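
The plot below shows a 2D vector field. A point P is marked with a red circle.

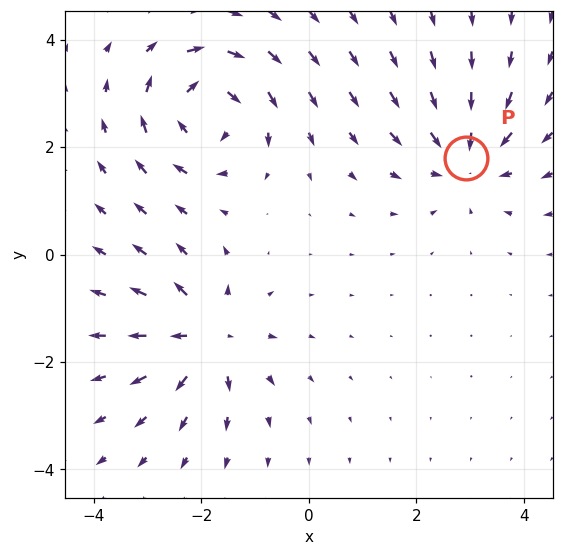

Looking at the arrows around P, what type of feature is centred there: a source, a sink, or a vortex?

sink

At P (2.9, 1.8) the arrows converge inward. Divergence about -4, curl ≈0 — negative divergence with near-zero curl is a sink.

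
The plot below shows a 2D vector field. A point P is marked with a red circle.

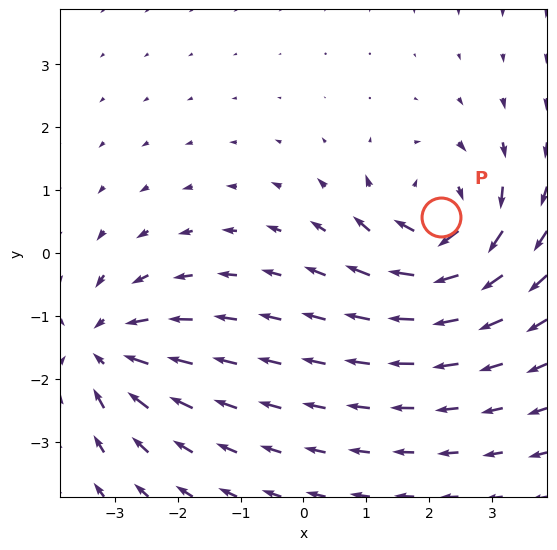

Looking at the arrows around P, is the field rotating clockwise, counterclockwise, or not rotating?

Near P at (2.2, 0.6) the arrows circulate clockwise. The curl (z-component) there is about -4; negative curl means clockwise rotation.

clockwise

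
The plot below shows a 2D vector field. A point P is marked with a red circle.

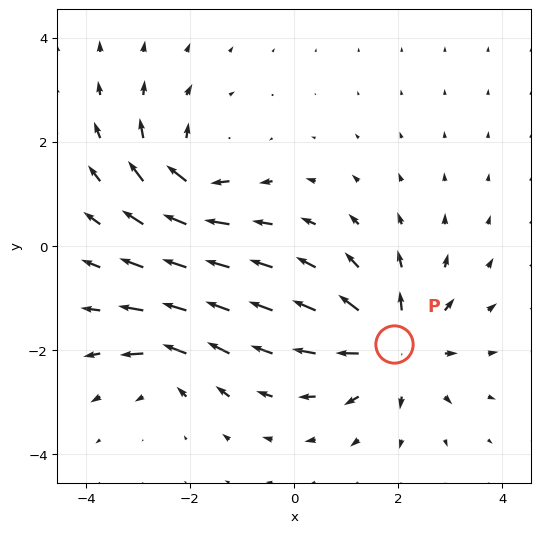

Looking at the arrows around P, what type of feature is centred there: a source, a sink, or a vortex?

source

At P (1.9, -1.9) the arrows spread outward. Divergence about +5, curl ≈0 — positive divergence with near-zero curl is a source.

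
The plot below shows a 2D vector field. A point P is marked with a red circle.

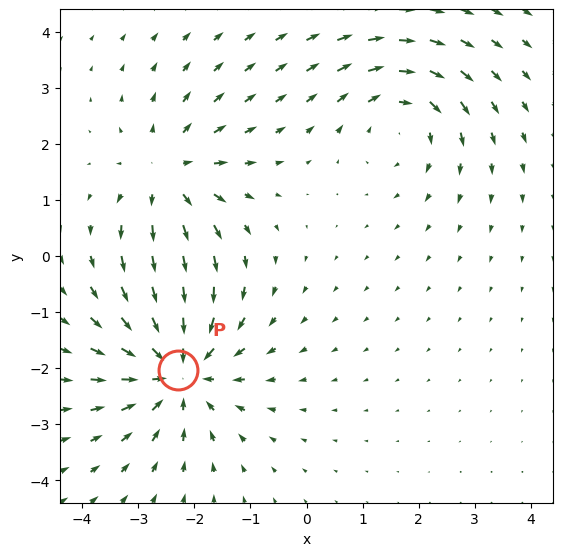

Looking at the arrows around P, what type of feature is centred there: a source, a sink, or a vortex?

sink

At P (-2.3, -2.0) the arrows converge inward. Divergence about -4, curl ≈0 — negative divergence with near-zero curl is a sink.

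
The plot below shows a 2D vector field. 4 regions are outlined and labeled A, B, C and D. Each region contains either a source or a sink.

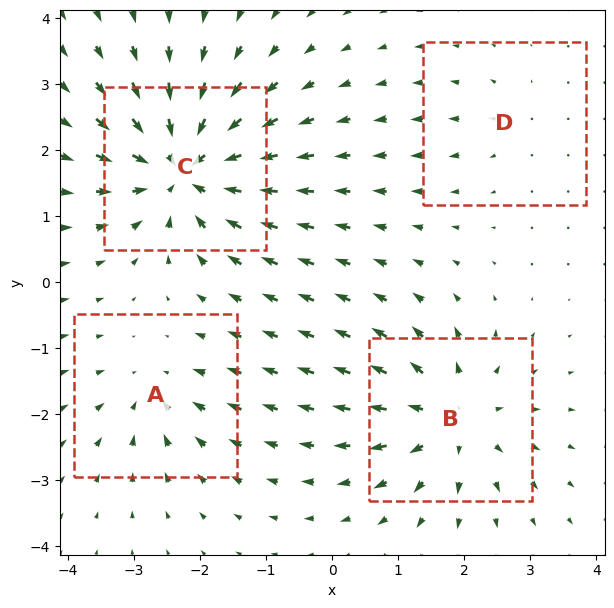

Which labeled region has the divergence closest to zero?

Divergence at each region's feature centre — A: about -4, B: about +6, C: about -8, D: about +2. Region D is closest to zero.

D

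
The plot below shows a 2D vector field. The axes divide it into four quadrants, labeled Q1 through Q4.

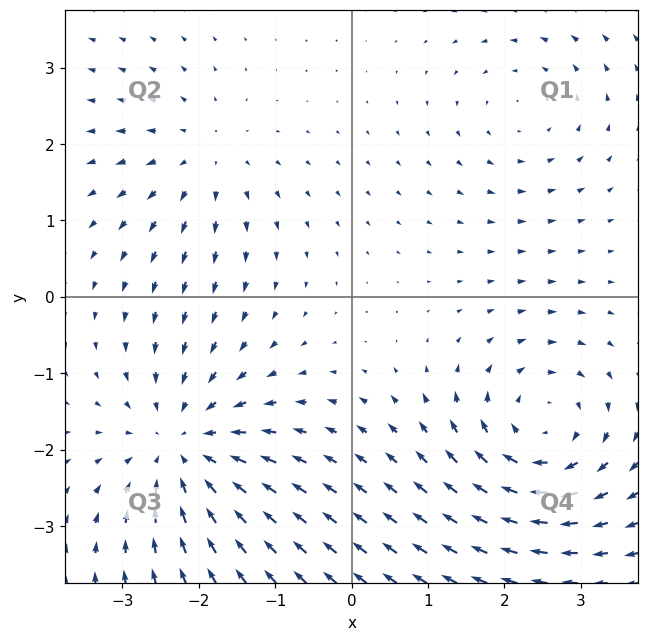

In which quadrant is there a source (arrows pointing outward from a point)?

The source sits at approximately (-1.9, 1.8), which lies in quadrant Q2. The divergence there is about +3, positive as expected for a source.

Q2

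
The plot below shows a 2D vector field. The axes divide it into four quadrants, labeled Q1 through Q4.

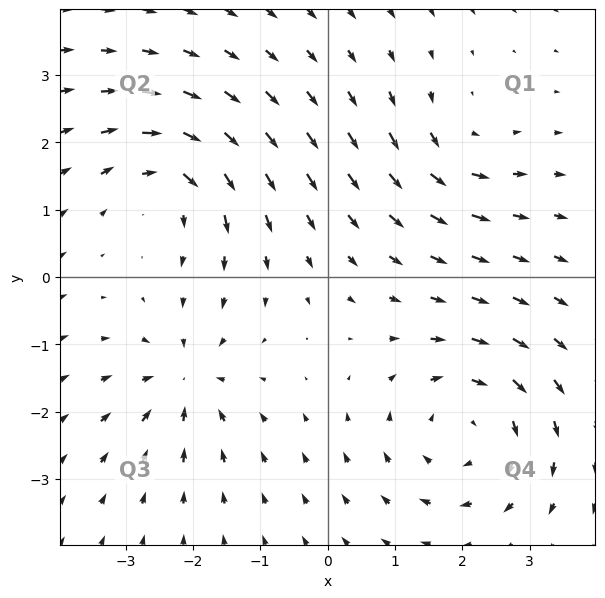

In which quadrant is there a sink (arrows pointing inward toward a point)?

Q3

The sink sits at approximately (-2.1, -1.5), which lies in quadrant Q3. The divergence there is about -4, negative as expected for a sink.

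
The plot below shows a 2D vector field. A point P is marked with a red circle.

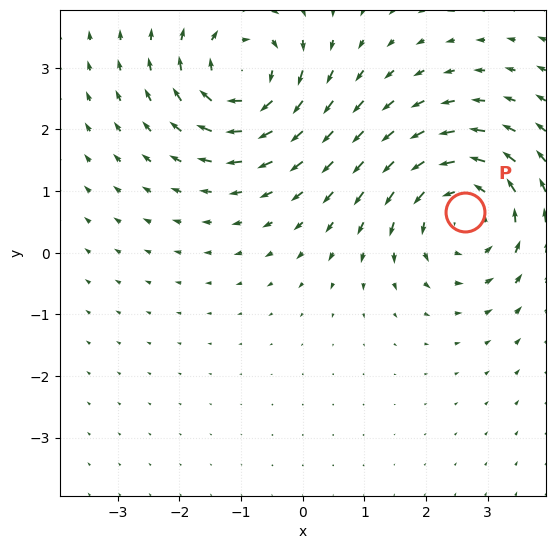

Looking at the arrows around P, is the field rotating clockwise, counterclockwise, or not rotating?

counterclockwise

Near P at (2.6, 0.7) the arrows circulate counterclockwise. The curl (z-component) there is about +4; positive curl means counterclockwise rotation.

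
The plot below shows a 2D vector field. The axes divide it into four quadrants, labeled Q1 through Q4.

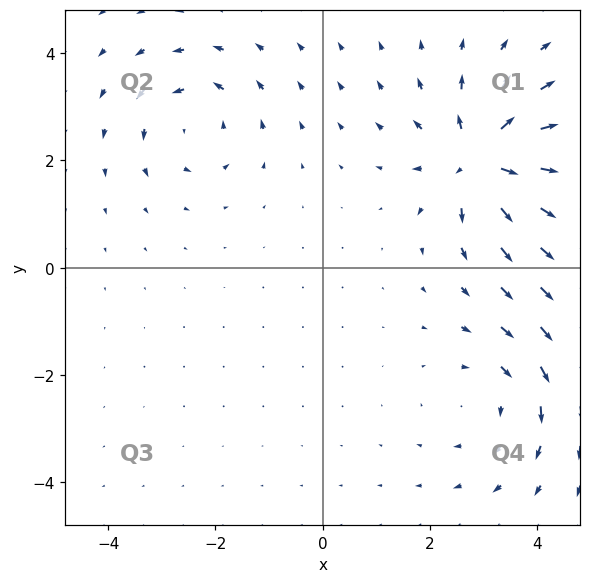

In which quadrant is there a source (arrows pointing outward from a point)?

Q1

The source sits at approximately (3.0, 2.0), which lies in quadrant Q1. The divergence there is about +6, positive as expected for a source.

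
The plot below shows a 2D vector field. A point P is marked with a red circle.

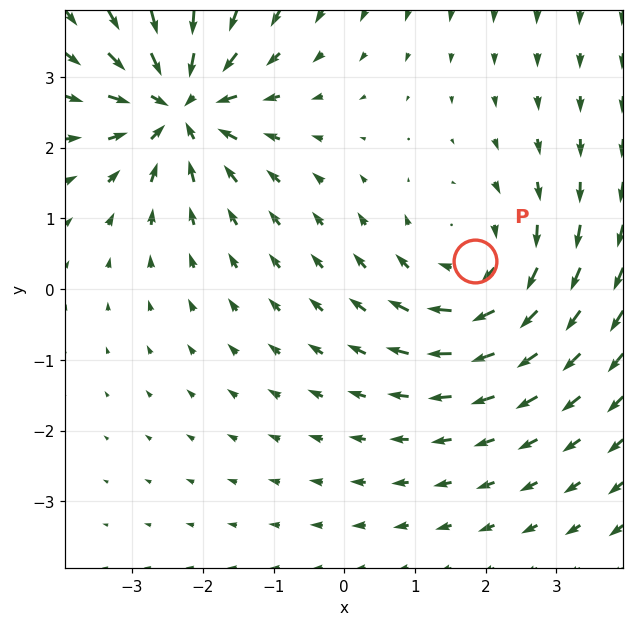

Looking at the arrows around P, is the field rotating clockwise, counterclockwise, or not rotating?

Near P at (1.8, 0.4) the arrows circulate clockwise. The curl (z-component) there is about -4; negative curl means clockwise rotation.

clockwise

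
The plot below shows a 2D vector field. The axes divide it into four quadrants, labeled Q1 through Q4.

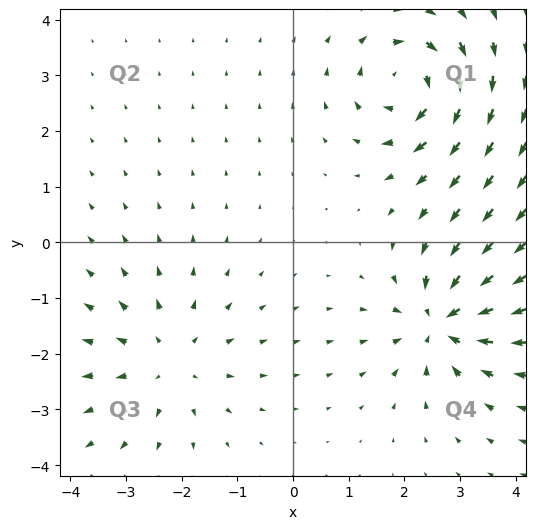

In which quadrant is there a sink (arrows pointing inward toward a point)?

The sink sits at approximately (2.7, -1.4), which lies in quadrant Q4. The divergence there is about -4, negative as expected for a sink.

Q4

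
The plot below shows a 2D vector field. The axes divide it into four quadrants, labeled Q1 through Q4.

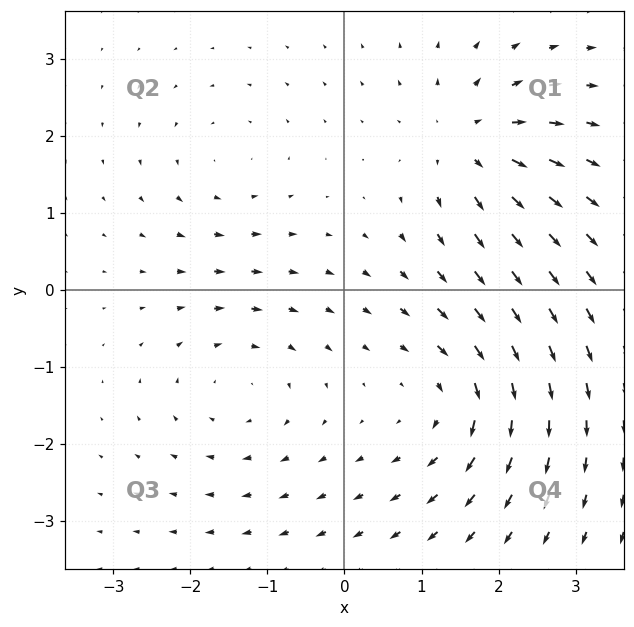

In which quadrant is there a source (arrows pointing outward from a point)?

Q1

The source sits at approximately (1.6, 1.9), which lies in quadrant Q1. The divergence there is about +6, positive as expected for a source.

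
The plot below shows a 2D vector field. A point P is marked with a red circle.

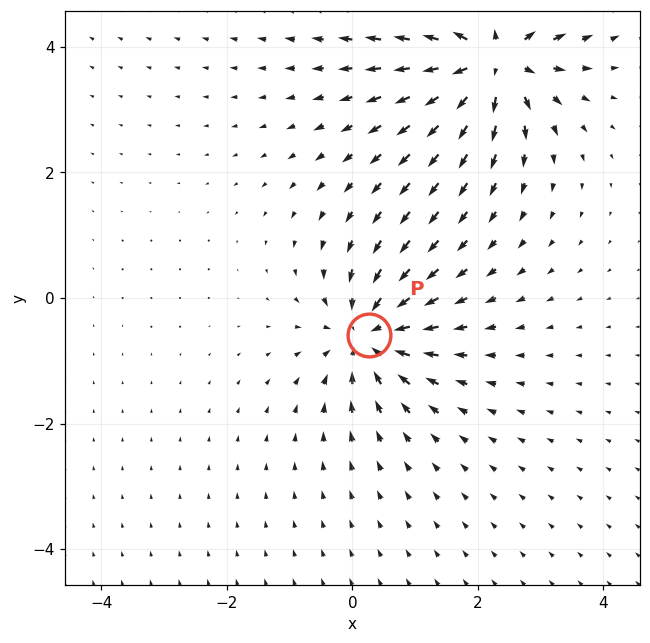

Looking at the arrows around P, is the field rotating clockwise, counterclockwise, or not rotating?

not rotating

Near P at (0.3, -0.6) the arrows show no circulation. The curl there is ≈0.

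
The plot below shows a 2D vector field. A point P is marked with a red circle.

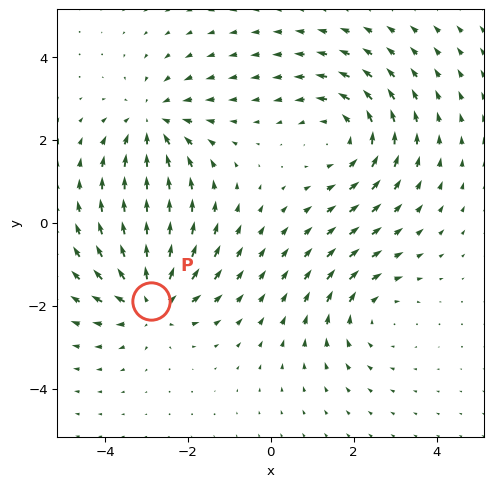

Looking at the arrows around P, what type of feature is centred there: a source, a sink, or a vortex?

At P (-2.9, -1.9) the arrows spread outward. Divergence about +5, curl ≈0 — positive divergence with near-zero curl is a source.

source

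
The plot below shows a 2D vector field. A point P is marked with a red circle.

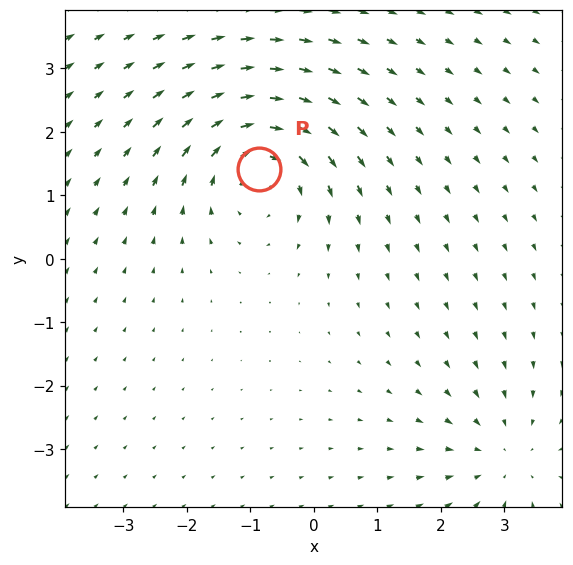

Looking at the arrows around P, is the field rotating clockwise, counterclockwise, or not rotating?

Near P at (-0.9, 1.4) the arrows circulate clockwise. The curl (z-component) there is about -4; negative curl means clockwise rotation.

clockwise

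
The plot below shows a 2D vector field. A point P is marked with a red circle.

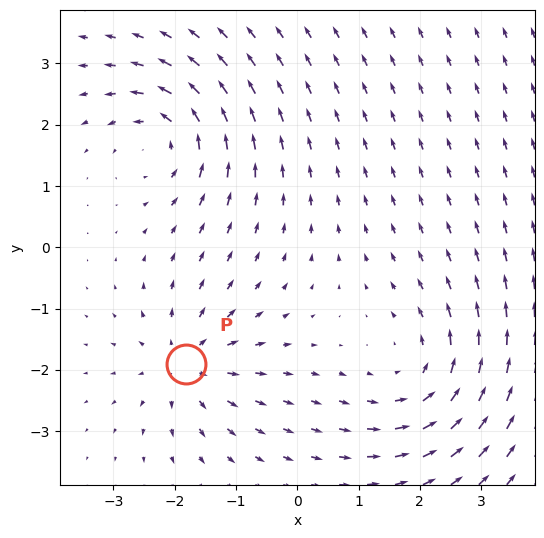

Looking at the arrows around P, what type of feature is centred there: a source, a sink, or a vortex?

At P (-1.8, -1.9) the arrows spread outward. Divergence about +5, curl ≈0 — positive divergence with near-zero curl is a source.

source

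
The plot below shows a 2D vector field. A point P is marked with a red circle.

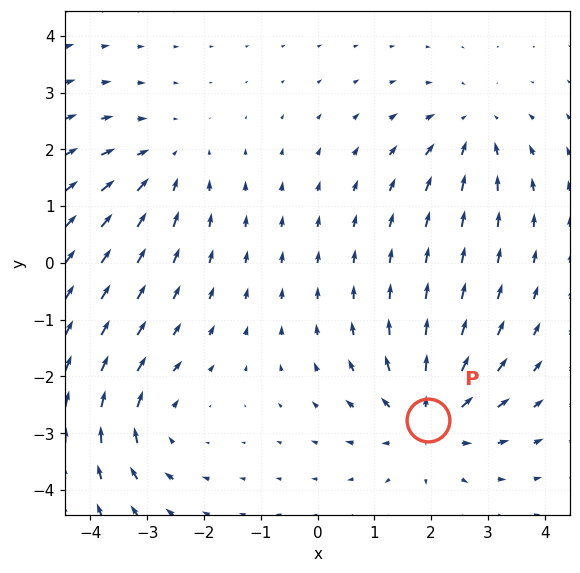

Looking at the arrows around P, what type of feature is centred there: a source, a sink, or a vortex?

At P (2.0, -2.8) the arrows spread outward. Divergence about +4, curl ≈0 — positive divergence with near-zero curl is a source.

source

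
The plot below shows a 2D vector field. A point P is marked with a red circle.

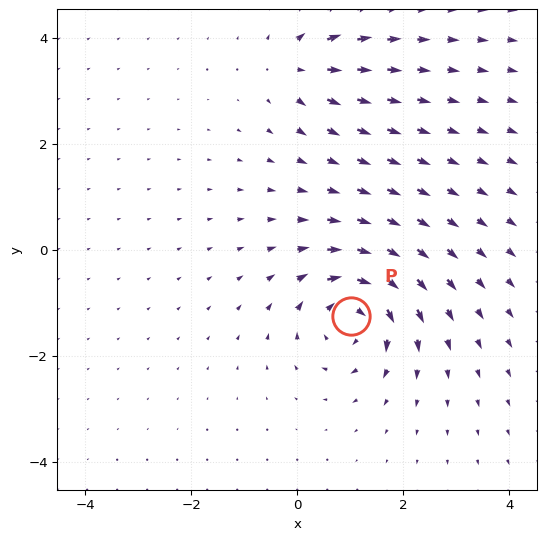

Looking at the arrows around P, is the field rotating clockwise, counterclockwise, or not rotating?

clockwise

Near P at (1.0, -1.3) the arrows circulate clockwise. The curl (z-component) there is about -6; negative curl means clockwise rotation.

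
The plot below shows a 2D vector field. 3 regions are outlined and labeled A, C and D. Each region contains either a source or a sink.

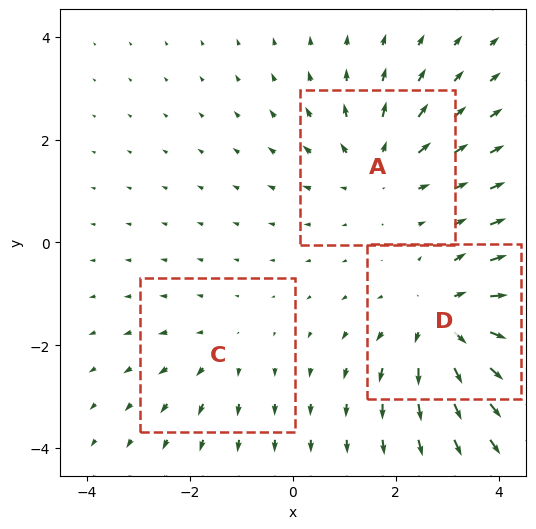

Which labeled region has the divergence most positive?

D

Divergence at each region's feature centre — A: about +3, C: about +2, D: about +5. Region D is most positive.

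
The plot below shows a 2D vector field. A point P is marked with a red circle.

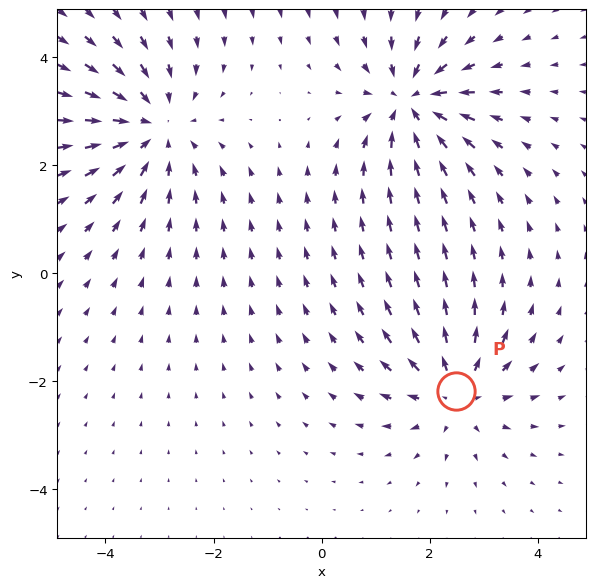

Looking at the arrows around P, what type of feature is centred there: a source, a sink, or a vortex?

At P (2.5, -2.2) the arrows spread outward. Divergence about +4, curl ≈0 — positive divergence with near-zero curl is a source.

source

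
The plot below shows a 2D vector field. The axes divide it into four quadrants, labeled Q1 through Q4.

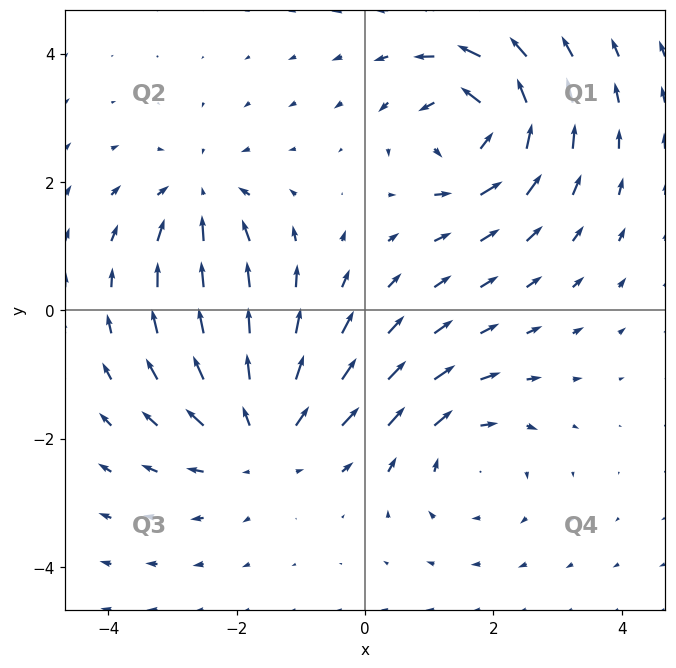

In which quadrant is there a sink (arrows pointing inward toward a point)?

The sink sits at approximately (-2.6, 1.7), which lies in quadrant Q2. The divergence there is about -3, negative as expected for a sink.

Q2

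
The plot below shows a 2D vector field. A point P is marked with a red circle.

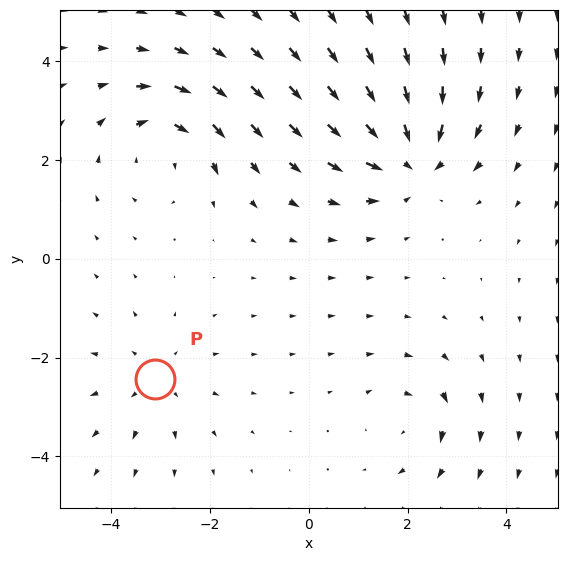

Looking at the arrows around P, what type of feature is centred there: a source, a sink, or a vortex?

source

At P (-3.1, -2.4) the arrows spread outward. Divergence about +3, curl ≈0 — positive divergence with near-zero curl is a source.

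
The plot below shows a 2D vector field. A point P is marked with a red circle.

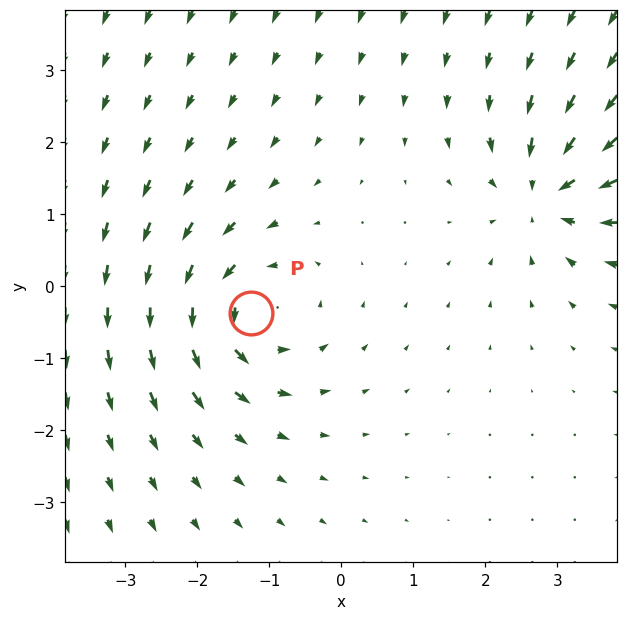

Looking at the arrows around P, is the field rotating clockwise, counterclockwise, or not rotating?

counterclockwise

Near P at (-1.3, -0.4) the arrows circulate counterclockwise. The curl (z-component) there is about +3; positive curl means counterclockwise rotation.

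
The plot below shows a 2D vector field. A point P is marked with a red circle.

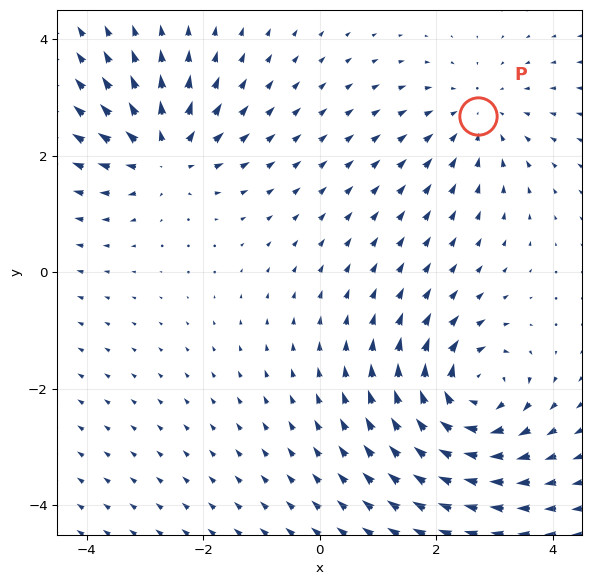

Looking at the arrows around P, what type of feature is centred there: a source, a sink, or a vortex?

At P (2.7, 2.7) the arrows converge inward. Divergence about -2, curl ≈0 — negative divergence with near-zero curl is a sink.

sink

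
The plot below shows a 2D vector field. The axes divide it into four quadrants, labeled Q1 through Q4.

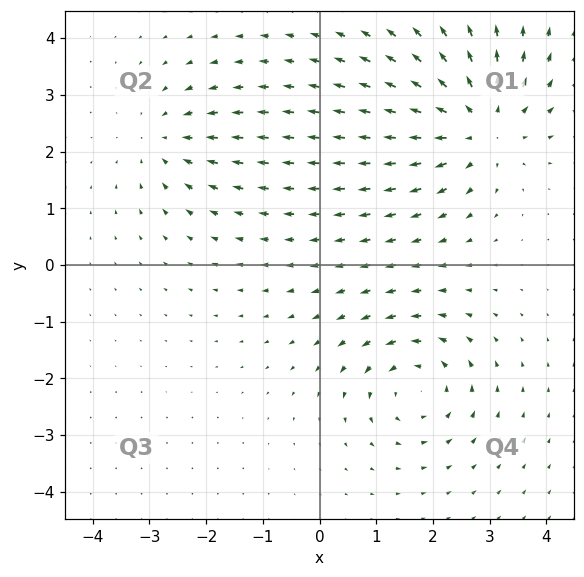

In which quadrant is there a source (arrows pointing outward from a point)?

The source sits at approximately (2.8, 2.5), which lies in quadrant Q1. The divergence there is about +5, positive as expected for a source.

Q1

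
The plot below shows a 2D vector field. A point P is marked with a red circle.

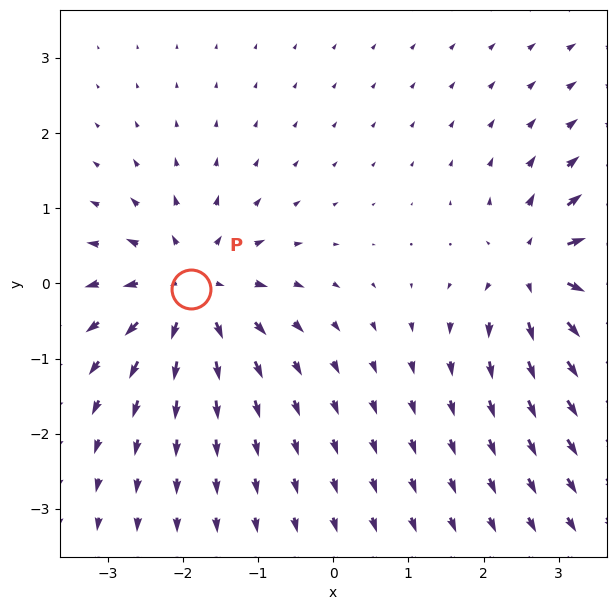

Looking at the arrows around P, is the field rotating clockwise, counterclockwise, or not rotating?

Near P at (-1.9, -0.1) the arrows show no circulation. The curl there is ≈0.

not rotating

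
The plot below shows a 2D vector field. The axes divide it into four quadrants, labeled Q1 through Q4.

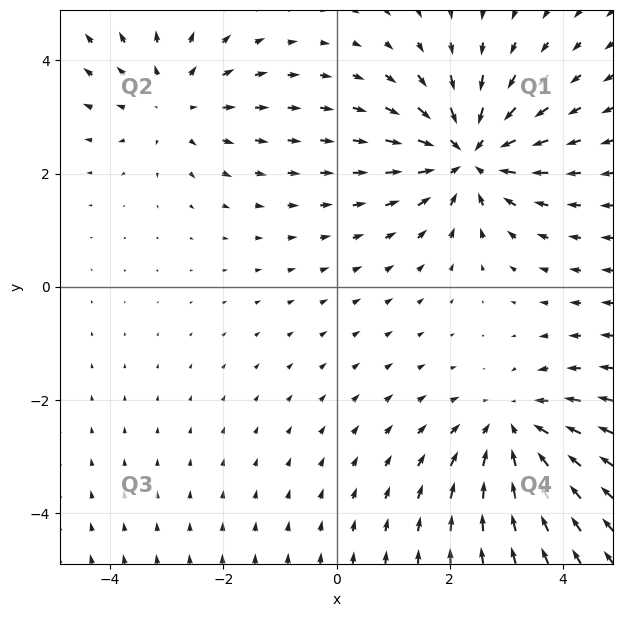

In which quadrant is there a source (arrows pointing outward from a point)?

The source sits at approximately (-2.9, 3.3), which lies in quadrant Q2. The divergence there is about +3, positive as expected for a source.

Q2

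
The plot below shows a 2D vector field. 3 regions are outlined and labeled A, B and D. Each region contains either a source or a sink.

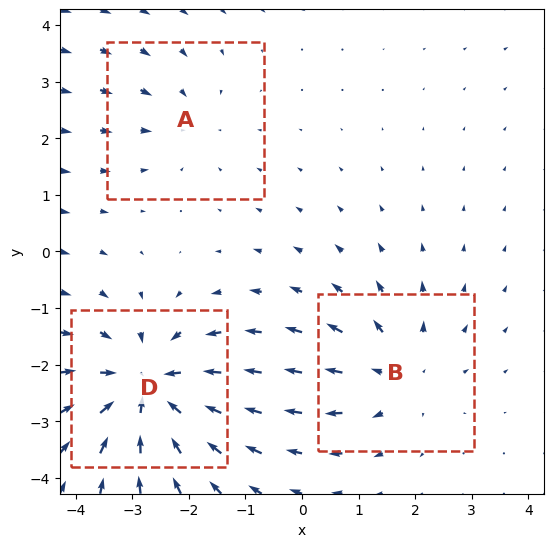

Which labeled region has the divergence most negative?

Divergence at each region's feature centre — A: about -2, B: about +3, D: about -5. Region D is most negative.

D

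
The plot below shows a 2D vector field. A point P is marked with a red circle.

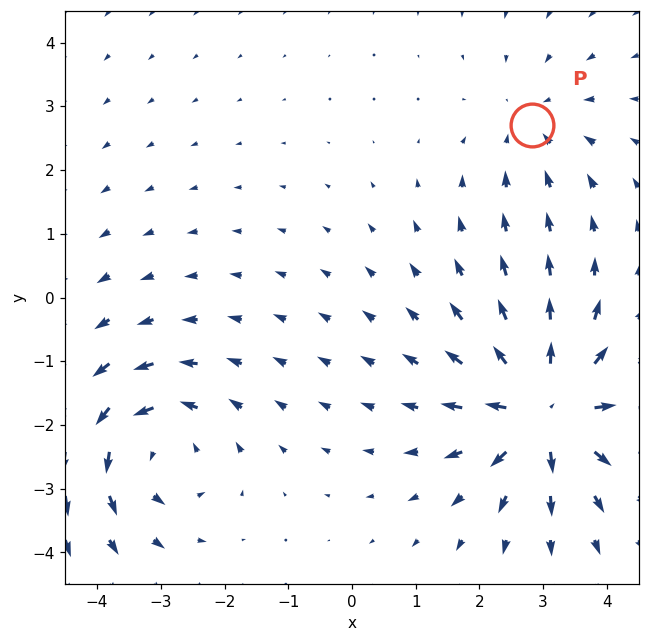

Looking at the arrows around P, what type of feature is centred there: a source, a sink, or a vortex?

At P (2.8, 2.7) the arrows converge inward. Divergence about -2, curl ≈0 — negative divergence with near-zero curl is a sink.

sink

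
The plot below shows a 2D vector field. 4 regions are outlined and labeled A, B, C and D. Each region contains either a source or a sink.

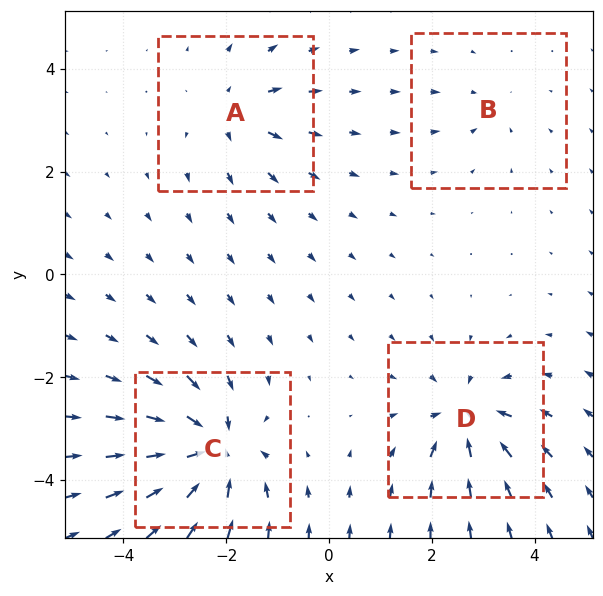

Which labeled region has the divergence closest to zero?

B

Divergence at each region's feature centre — A: about +4, B: about -3, C: about -8, D: about -6. Region B is closest to zero.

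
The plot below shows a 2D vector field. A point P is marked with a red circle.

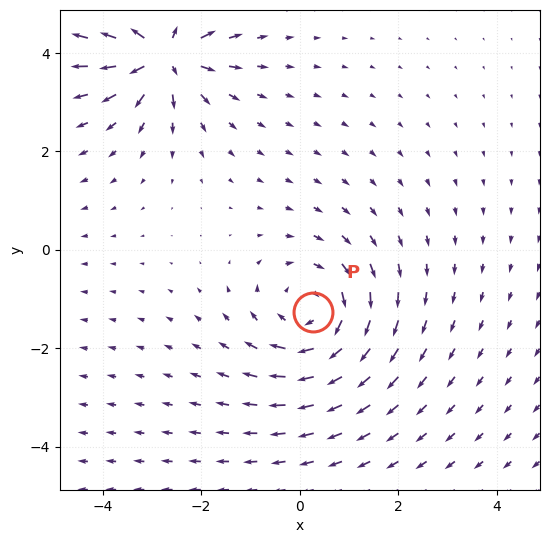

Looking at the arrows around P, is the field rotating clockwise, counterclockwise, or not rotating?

clockwise

Near P at (0.3, -1.3) the arrows circulate clockwise. The curl (z-component) there is about -3; negative curl means clockwise rotation.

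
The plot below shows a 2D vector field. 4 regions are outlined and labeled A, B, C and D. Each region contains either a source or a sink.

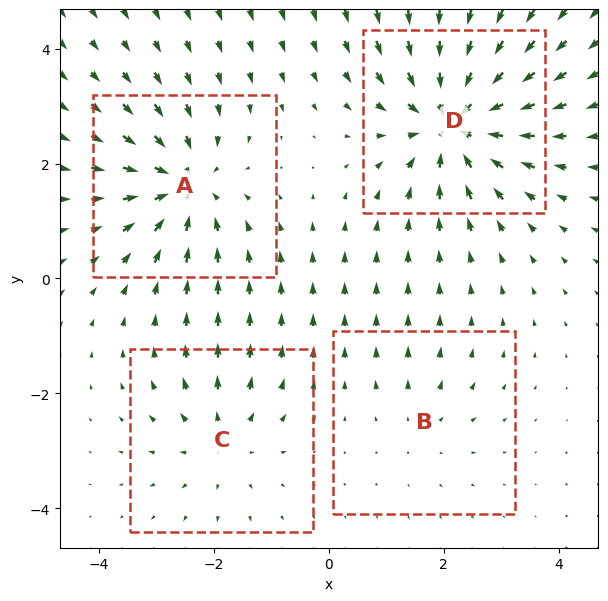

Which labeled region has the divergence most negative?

D

Divergence at each region's feature centre — A: about -5, B: about +2, C: about +3, D: about -7. Region D is most negative.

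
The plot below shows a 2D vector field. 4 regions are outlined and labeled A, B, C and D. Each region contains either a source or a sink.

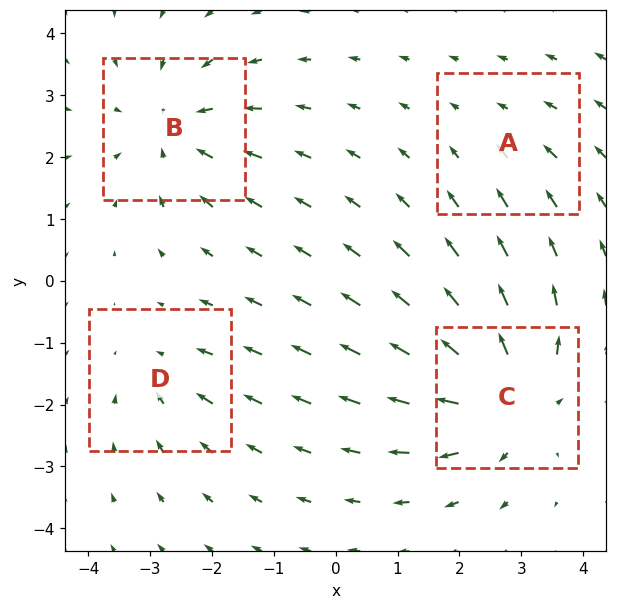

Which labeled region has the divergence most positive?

C

Divergence at each region's feature centre — A: about -2, B: about -5, C: about +6, D: about -3. Region C is most positive.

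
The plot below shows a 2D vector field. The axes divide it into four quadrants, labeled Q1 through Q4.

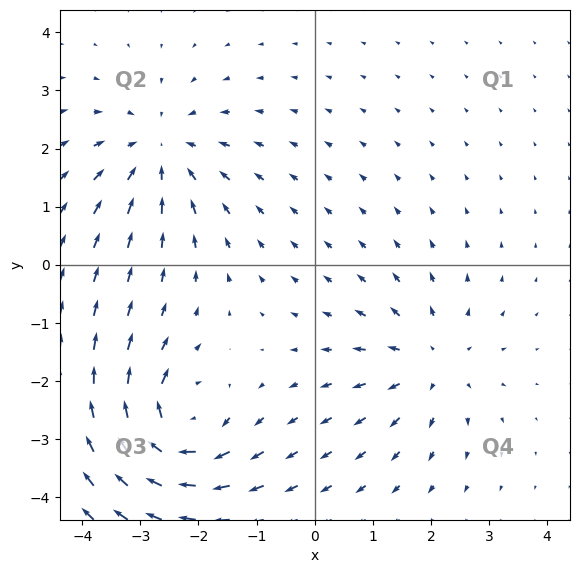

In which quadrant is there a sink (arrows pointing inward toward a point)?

The sink sits at approximately (-2.7, 2.0), which lies in quadrant Q2. The divergence there is about -4, negative as expected for a sink.

Q2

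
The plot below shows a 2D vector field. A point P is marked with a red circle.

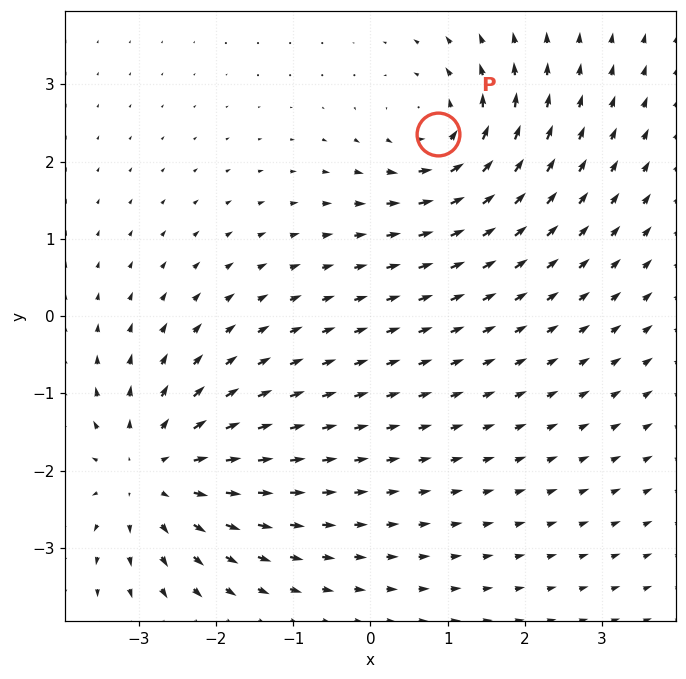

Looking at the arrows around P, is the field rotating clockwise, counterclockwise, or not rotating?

counterclockwise

Near P at (0.9, 2.4) the arrows circulate counterclockwise. The curl (z-component) there is about +4; positive curl means counterclockwise rotation.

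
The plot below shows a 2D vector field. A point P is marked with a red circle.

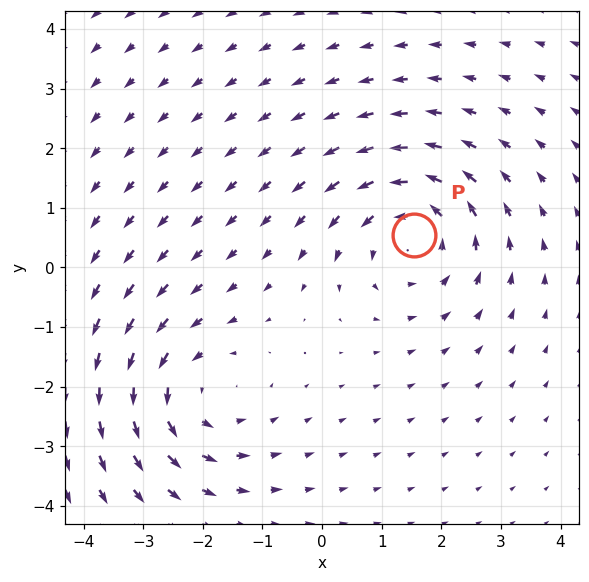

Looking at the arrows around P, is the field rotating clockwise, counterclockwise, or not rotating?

counterclockwise

Near P at (1.5, 0.5) the arrows circulate counterclockwise. The curl (z-component) there is about +3; positive curl means counterclockwise rotation.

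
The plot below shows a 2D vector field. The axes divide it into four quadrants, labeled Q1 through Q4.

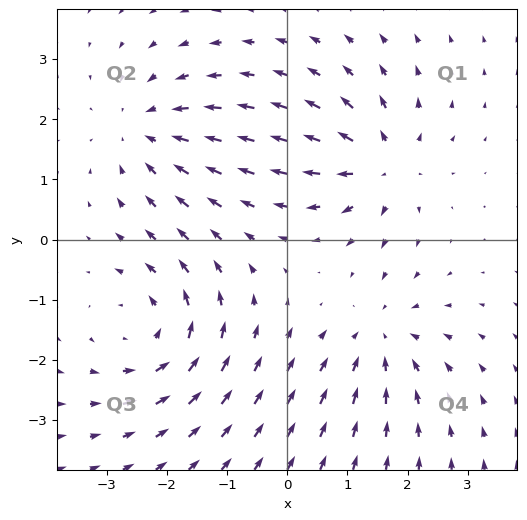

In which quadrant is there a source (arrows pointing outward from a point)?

The source sits at approximately (1.6, 1.2), which lies in quadrant Q1. The divergence there is about +6, positive as expected for a source.

Q1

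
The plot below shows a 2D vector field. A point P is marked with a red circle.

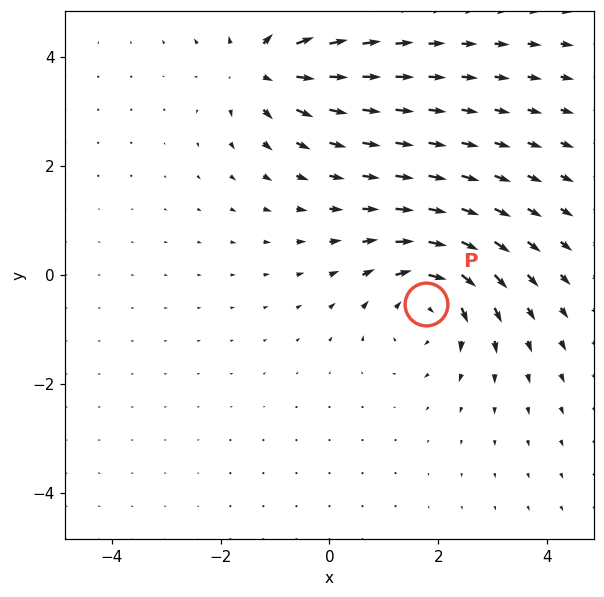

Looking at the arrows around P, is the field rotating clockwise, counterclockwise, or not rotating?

clockwise

Near P at (1.8, -0.5) the arrows circulate clockwise. The curl (z-component) there is about -3; negative curl means clockwise rotation.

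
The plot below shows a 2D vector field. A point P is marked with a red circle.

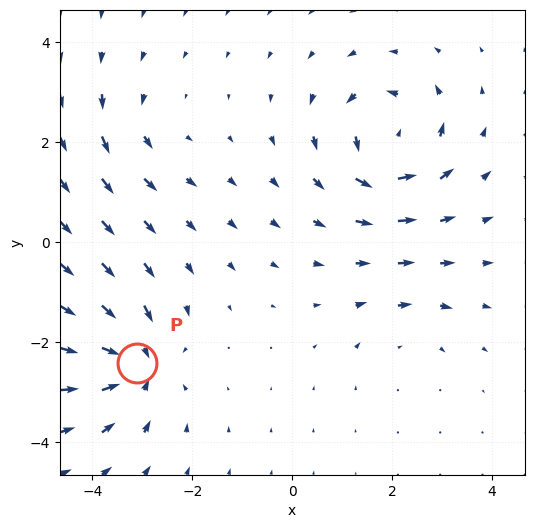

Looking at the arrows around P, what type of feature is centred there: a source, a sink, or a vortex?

sink

At P (-3.1, -2.4) the arrows converge inward. Divergence about -5, curl ≈0 — negative divergence with near-zero curl is a sink.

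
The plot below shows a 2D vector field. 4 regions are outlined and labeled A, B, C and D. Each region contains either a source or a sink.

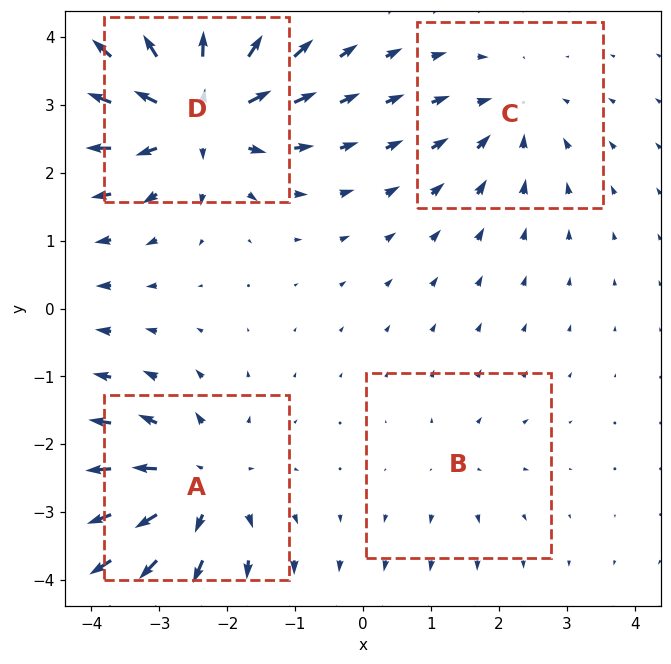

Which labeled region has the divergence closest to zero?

Divergence at each region's feature centre — A: about +6, B: about +2, C: about -4, D: about +8. Region B is closest to zero.

B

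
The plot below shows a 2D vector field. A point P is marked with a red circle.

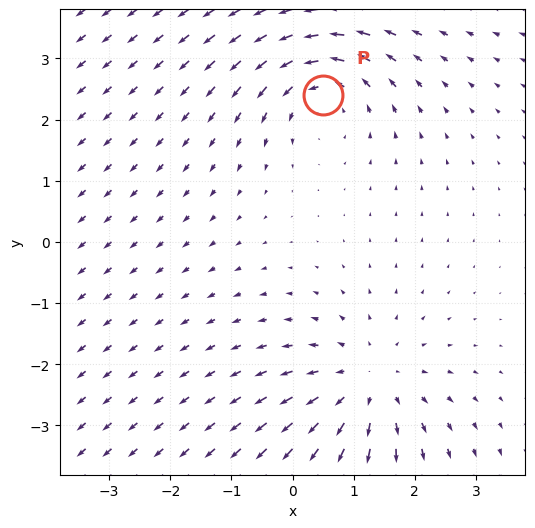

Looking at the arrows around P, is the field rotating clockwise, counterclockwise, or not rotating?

counterclockwise

Near P at (0.5, 2.4) the arrows circulate counterclockwise. The curl (z-component) there is about +3; positive curl means counterclockwise rotation.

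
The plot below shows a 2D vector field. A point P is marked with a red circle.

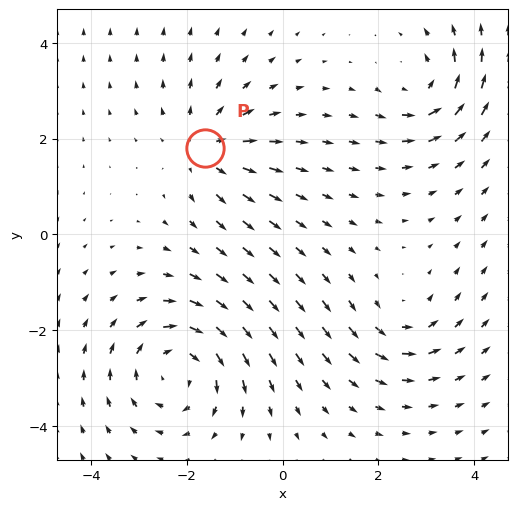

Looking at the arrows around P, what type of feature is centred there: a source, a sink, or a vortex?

source

At P (-1.6, 1.8) the arrows spread outward. Divergence about +3, curl ≈0 — positive divergence with near-zero curl is a source.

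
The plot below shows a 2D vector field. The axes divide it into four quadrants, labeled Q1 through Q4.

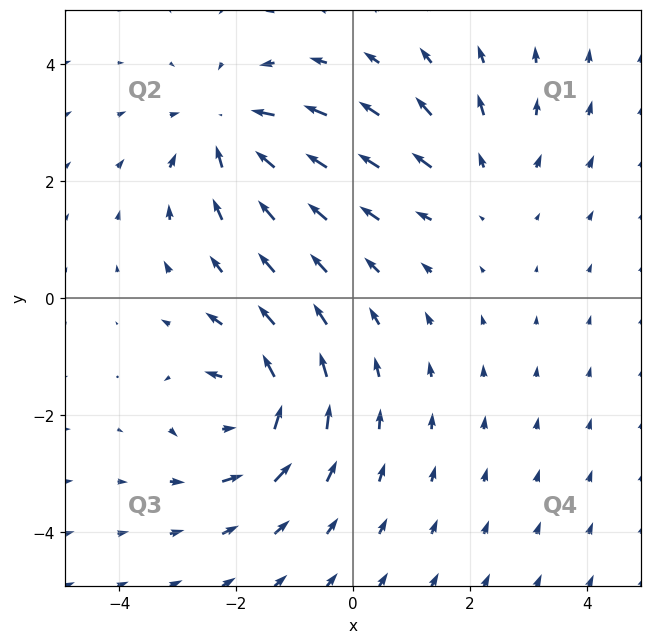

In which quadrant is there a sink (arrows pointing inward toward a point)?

Q2

The sink sits at approximately (-2.1, 2.9), which lies in quadrant Q2. The divergence there is about -4, negative as expected for a sink.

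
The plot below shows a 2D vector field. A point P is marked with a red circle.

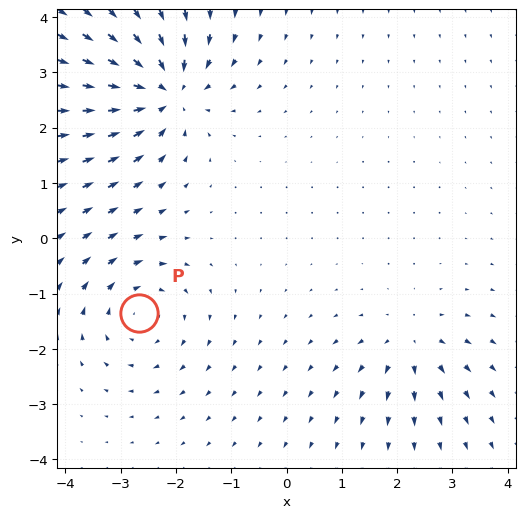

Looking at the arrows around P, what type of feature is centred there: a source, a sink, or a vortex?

vortex

At P (-2.7, -1.4) the arrows circulate clockwise. Divergence ≈0, curl about -4 — near-zero divergence with nonzero curl is a vortex.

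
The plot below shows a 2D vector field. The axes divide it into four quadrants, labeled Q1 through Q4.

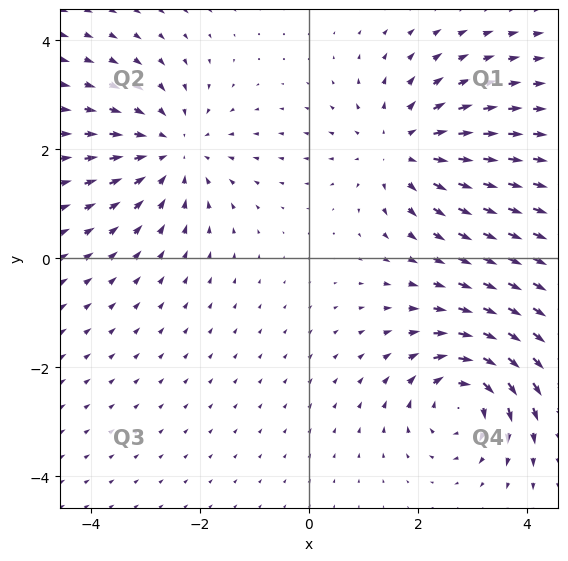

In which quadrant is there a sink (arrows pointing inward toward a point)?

The sink sits at approximately (-2.5, 2.0), which lies in quadrant Q2. The divergence there is about -2, negative as expected for a sink.

Q2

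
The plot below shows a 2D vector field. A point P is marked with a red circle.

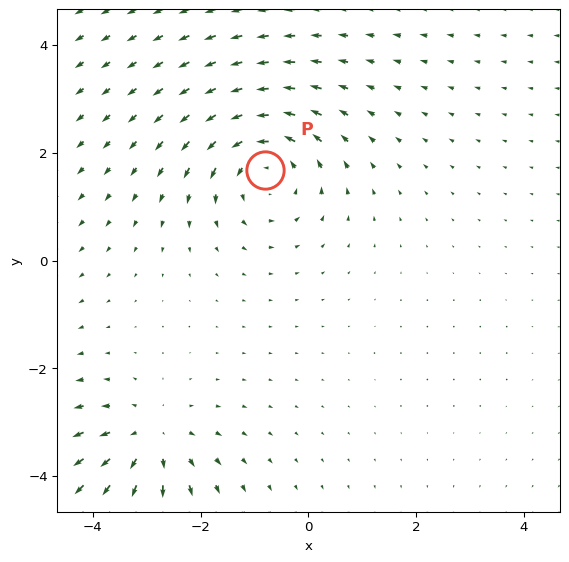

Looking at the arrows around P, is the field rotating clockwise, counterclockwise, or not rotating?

counterclockwise

Near P at (-0.8, 1.7) the arrows circulate counterclockwise. The curl (z-component) there is about +4; positive curl means counterclockwise rotation.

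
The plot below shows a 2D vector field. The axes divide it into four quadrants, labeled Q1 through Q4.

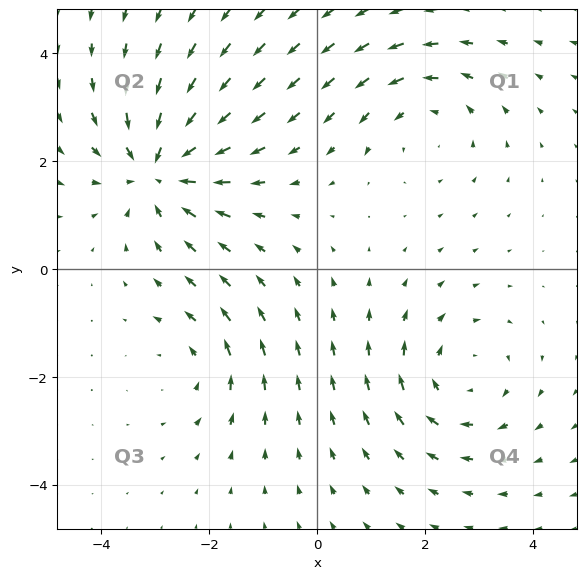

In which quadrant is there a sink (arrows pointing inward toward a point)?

The sink sits at approximately (-2.9, 1.8), which lies in quadrant Q2. The divergence there is about -5, negative as expected for a sink.

Q2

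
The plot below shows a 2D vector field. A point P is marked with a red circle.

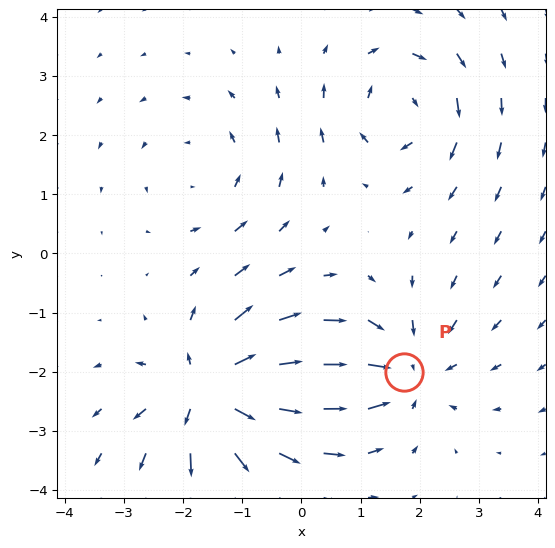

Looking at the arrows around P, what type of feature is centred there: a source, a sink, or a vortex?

sink

At P (1.7, -2.0) the arrows converge inward. Divergence about -4, curl ≈0 — negative divergence with near-zero curl is a sink.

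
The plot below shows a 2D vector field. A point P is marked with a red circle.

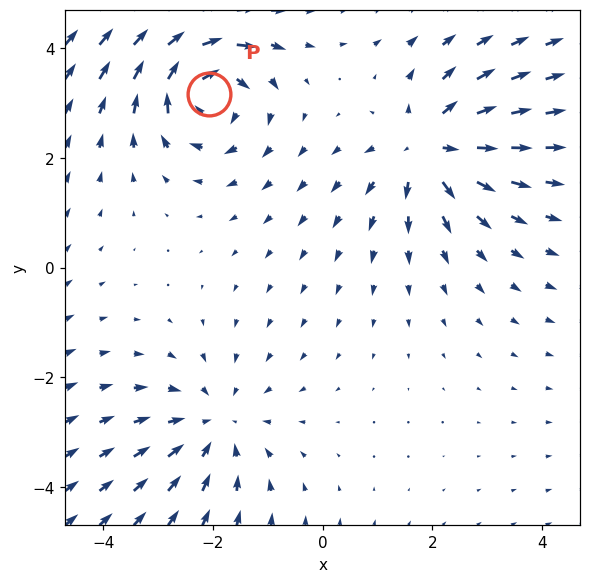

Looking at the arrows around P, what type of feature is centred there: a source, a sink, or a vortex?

vortex

At P (-2.1, 3.2) the arrows circulate clockwise. Divergence ≈0, curl about -4 — near-zero divergence with nonzero curl is a vortex.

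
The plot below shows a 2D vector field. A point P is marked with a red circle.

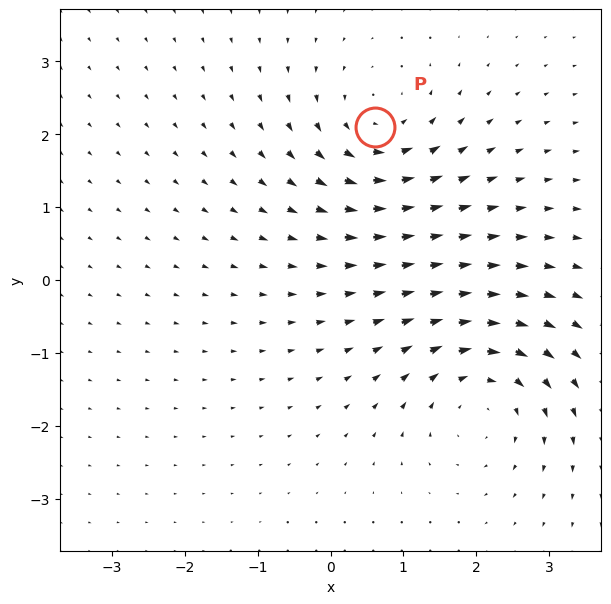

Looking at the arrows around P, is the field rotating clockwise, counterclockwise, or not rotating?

Near P at (0.6, 2.1) the arrows circulate counterclockwise. The curl (z-component) there is about +4; positive curl means counterclockwise rotation.

counterclockwise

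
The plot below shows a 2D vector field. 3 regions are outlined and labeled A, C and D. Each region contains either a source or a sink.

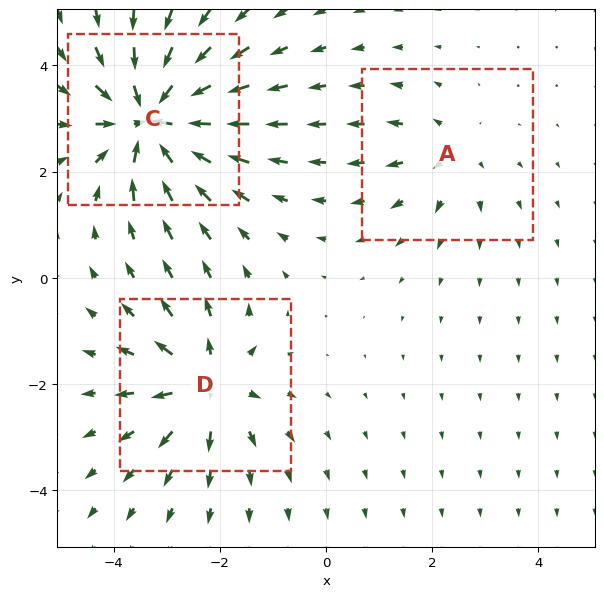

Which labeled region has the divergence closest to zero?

Divergence at each region's feature centre — A: about +2, C: about -6, D: about +4. Region A is closest to zero.

A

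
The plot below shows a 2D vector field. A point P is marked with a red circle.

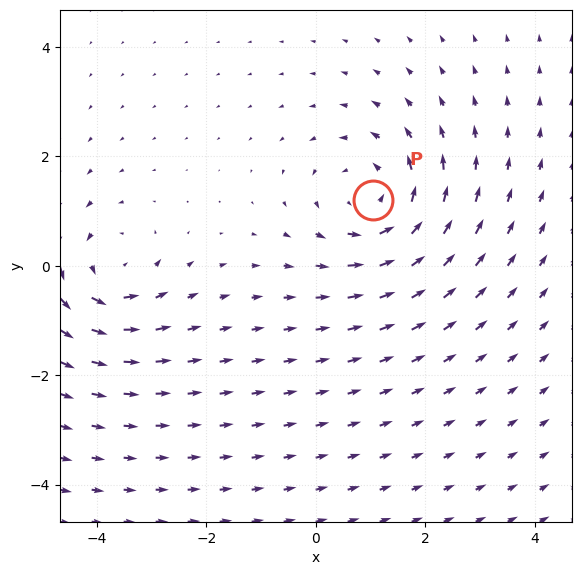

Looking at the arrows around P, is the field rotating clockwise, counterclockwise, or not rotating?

counterclockwise

Near P at (1.1, 1.2) the arrows circulate counterclockwise. The curl (z-component) there is about +3; positive curl means counterclockwise rotation.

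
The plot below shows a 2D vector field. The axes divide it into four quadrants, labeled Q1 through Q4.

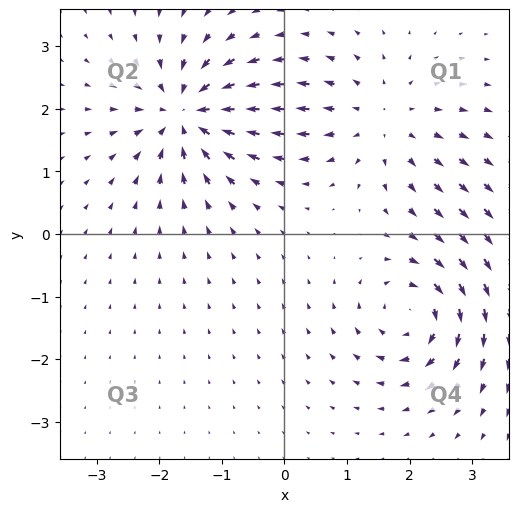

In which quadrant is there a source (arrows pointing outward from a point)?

The source sits at approximately (1.6, 1.8), which lies in quadrant Q1. The divergence there is about +3, positive as expected for a source.

Q1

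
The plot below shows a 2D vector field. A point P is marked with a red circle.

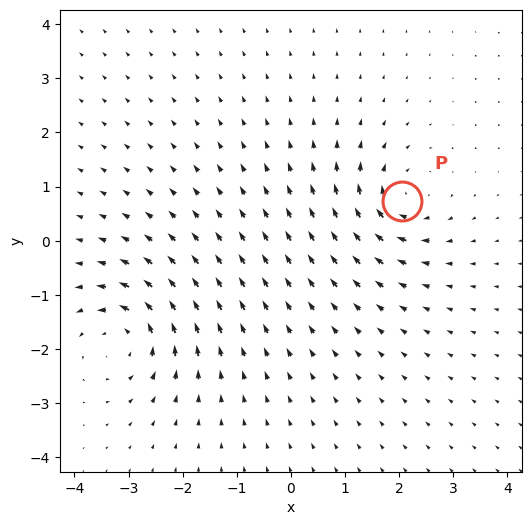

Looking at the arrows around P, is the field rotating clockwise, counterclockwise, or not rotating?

clockwise

Near P at (2.1, 0.7) the arrows circulate clockwise. The curl (z-component) there is about -4; negative curl means clockwise rotation.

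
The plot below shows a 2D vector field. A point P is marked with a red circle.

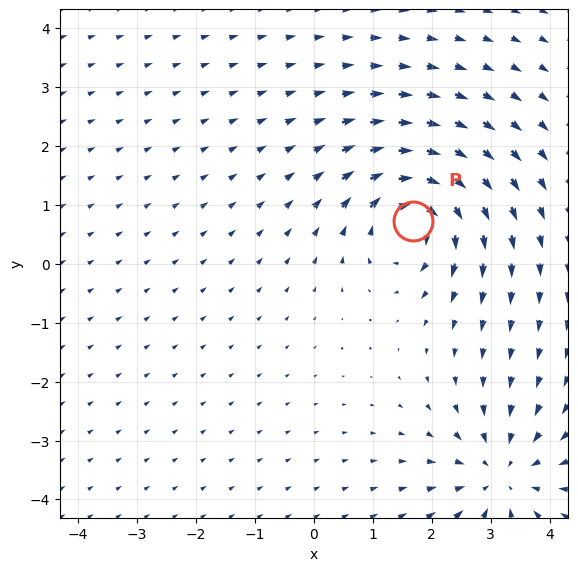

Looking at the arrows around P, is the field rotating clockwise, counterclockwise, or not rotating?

clockwise

Near P at (1.7, 0.7) the arrows circulate clockwise. The curl (z-component) there is about -4; negative curl means clockwise rotation.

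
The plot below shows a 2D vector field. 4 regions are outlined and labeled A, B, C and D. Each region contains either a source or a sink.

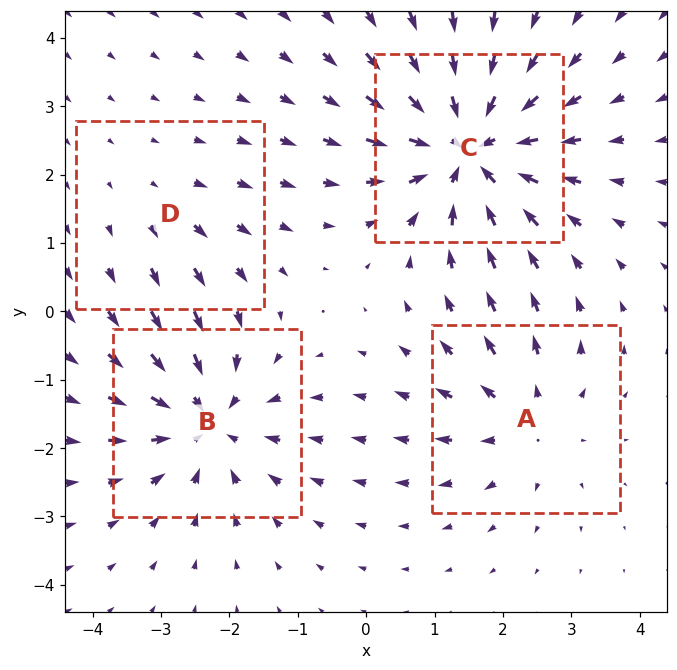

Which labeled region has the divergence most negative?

C

Divergence at each region's feature centre — A: about +3, B: about -5, C: about -6, D: about +2. Region C is most negative.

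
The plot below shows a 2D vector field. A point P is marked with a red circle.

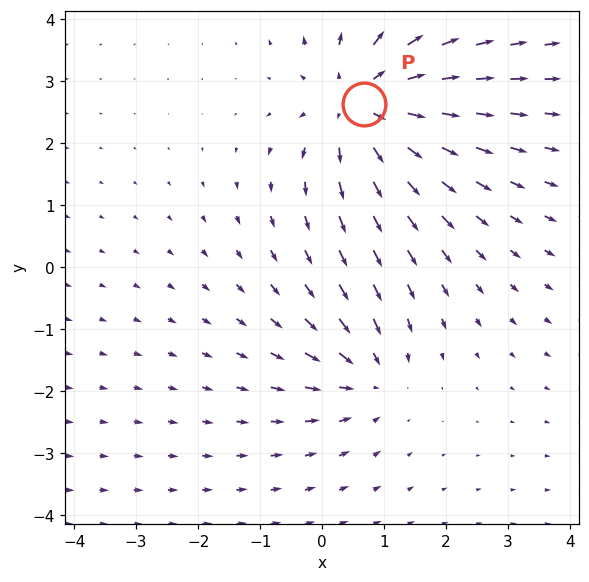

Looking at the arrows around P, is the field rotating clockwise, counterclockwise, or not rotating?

not rotating

Near P at (0.7, 2.6) the arrows show no circulation. The curl there is ≈0.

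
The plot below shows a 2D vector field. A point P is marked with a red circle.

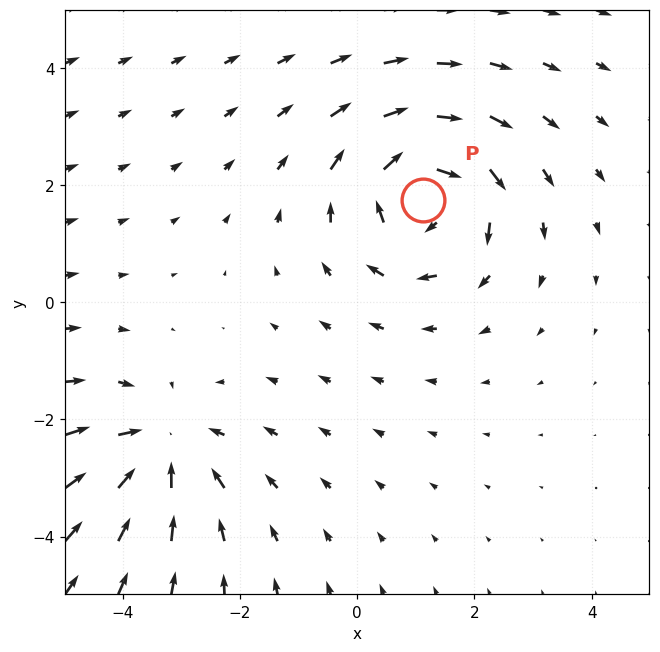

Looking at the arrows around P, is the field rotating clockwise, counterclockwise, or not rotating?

Near P at (1.1, 1.7) the arrows circulate clockwise. The curl (z-component) there is about -4; negative curl means clockwise rotation.

clockwise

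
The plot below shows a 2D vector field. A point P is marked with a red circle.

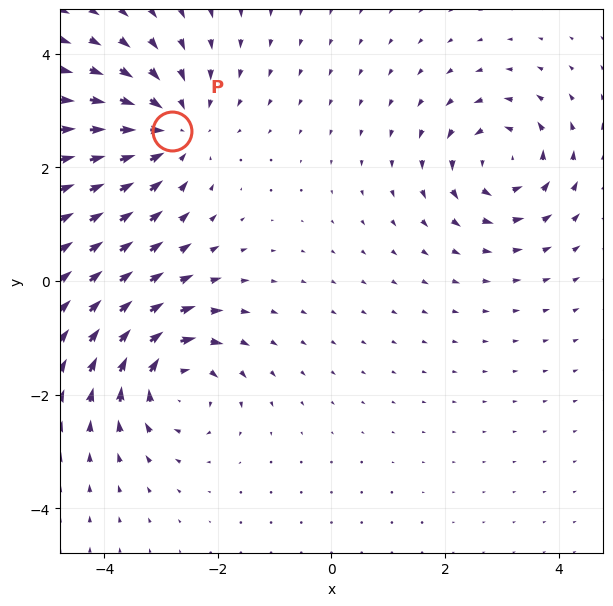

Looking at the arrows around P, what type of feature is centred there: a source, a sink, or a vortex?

At P (-2.8, 2.6) the arrows converge inward. Divergence about -3, curl ≈0 — negative divergence with near-zero curl is a sink.

sink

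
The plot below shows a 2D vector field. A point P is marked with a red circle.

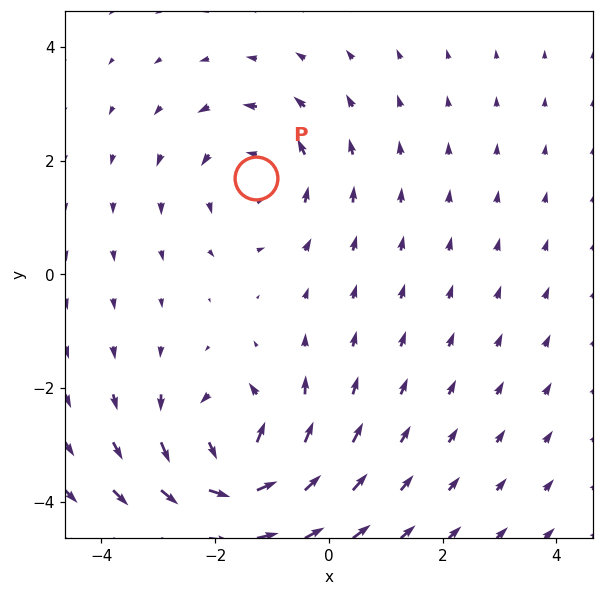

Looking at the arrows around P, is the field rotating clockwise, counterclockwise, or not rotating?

Near P at (-1.3, 1.7) the arrows circulate counterclockwise. The curl (z-component) there is about +3; positive curl means counterclockwise rotation.

counterclockwise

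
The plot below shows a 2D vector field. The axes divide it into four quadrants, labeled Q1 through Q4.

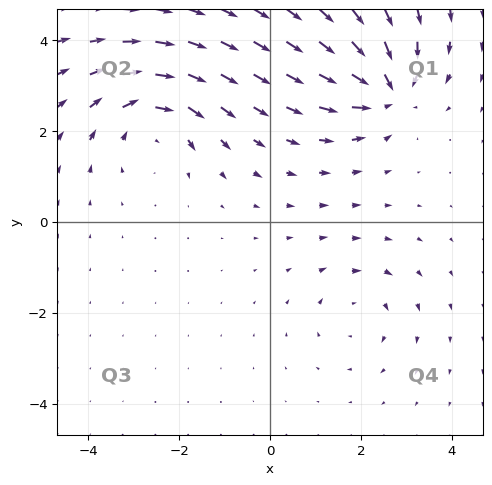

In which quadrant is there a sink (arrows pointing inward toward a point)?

Q1

The sink sits at approximately (2.6, 2.9), which lies in quadrant Q1. The divergence there is about -6, negative as expected for a sink.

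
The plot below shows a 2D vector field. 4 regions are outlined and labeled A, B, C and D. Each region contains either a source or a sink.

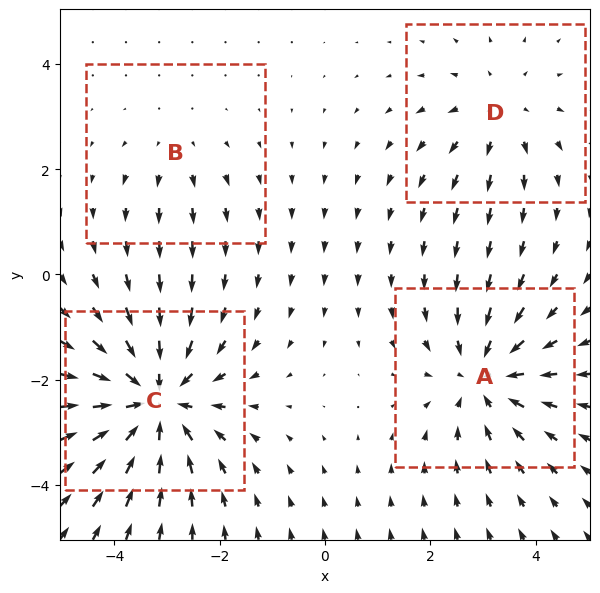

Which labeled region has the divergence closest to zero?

B

Divergence at each region's feature centre — A: about -4, B: about +2, C: about -6, D: about +3. Region B is closest to zero.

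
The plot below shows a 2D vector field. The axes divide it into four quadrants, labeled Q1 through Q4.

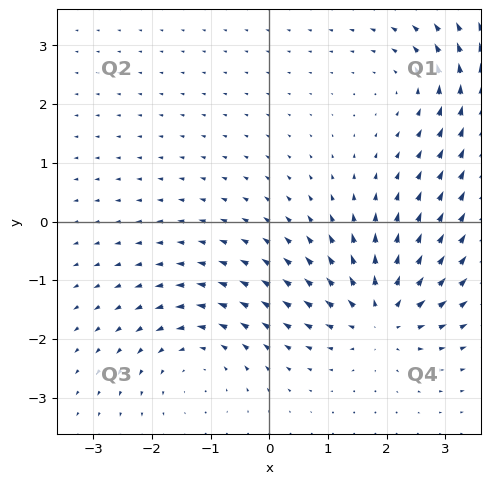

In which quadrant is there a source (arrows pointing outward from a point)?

The source sits at approximately (1.9, -1.6), which lies in quadrant Q4. The divergence there is about +6, positive as expected for a source.

Q4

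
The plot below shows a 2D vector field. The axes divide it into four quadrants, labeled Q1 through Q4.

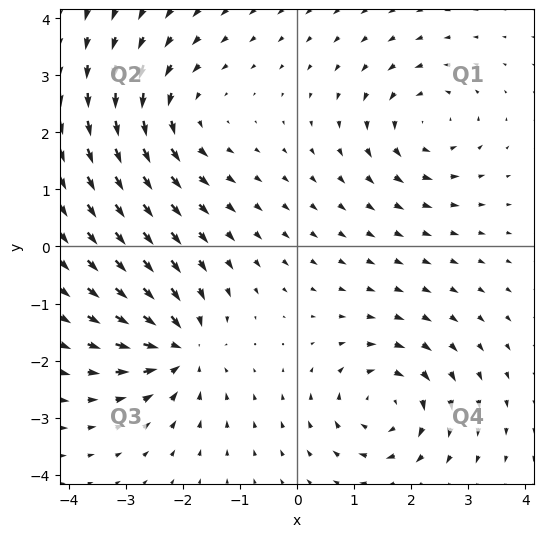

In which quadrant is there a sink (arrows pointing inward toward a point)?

Q3

The sink sits at approximately (-2.0, -1.8), which lies in quadrant Q3. The divergence there is about -7, negative as expected for a sink.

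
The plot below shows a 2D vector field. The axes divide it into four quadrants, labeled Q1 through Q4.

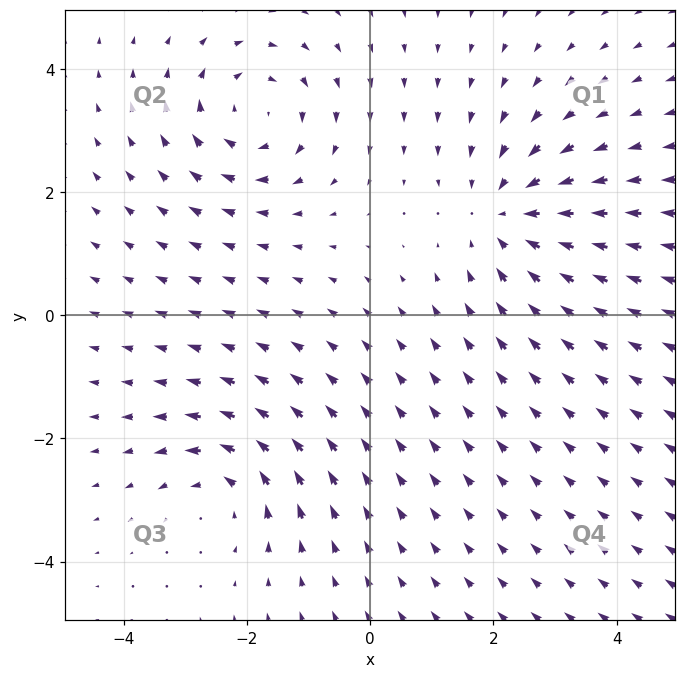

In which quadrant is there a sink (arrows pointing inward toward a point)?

Q1

The sink sits at approximately (2.2, 1.6), which lies in quadrant Q1. The divergence there is about -3, negative as expected for a sink.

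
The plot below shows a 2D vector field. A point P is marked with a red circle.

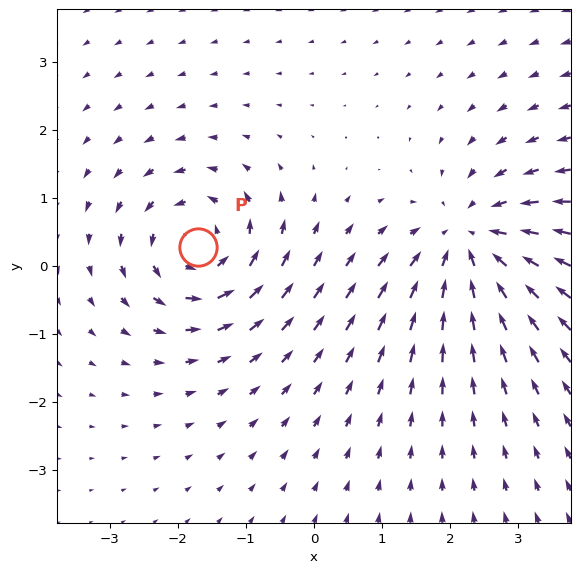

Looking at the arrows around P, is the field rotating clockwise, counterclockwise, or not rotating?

counterclockwise

Near P at (-1.7, 0.3) the arrows circulate counterclockwise. The curl (z-component) there is about +5; positive curl means counterclockwise rotation.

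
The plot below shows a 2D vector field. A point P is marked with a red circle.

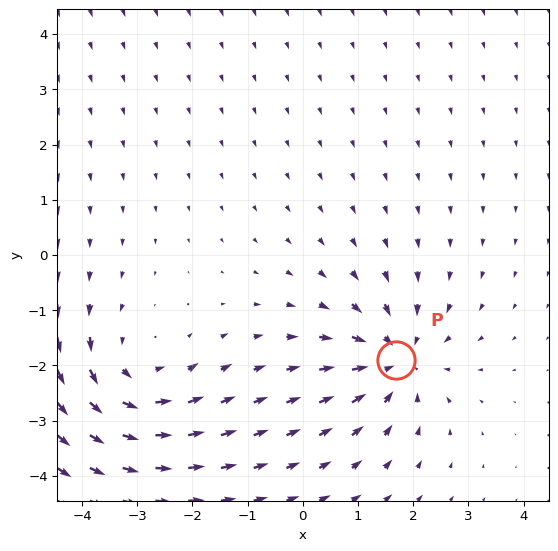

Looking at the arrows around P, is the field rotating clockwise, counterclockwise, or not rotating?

Near P at (1.7, -1.9) the arrows show no circulation. The curl there is ≈0.

not rotating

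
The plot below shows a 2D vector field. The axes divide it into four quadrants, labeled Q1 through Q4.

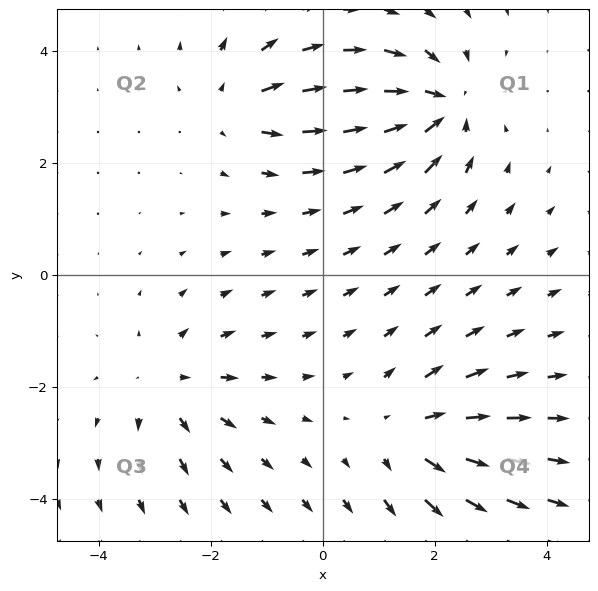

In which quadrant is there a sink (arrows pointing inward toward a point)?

Q1

The sink sits at approximately (2.1, 3.0), which lies in quadrant Q1. The divergence there is about -6, negative as expected for a sink.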